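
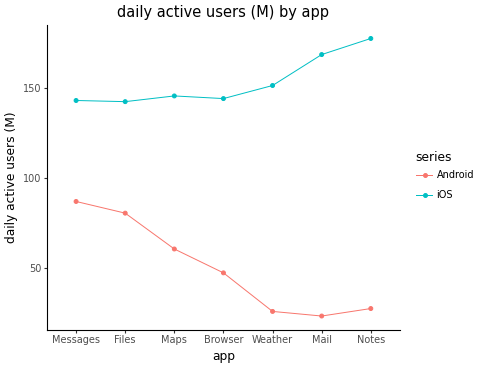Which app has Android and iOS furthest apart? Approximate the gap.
Notes, ≈ 160 M

Notes: Android ≈ 20, iOS ≈ 180 → gap ≈ 160. Next-largest (Mail) is only ≈ 140.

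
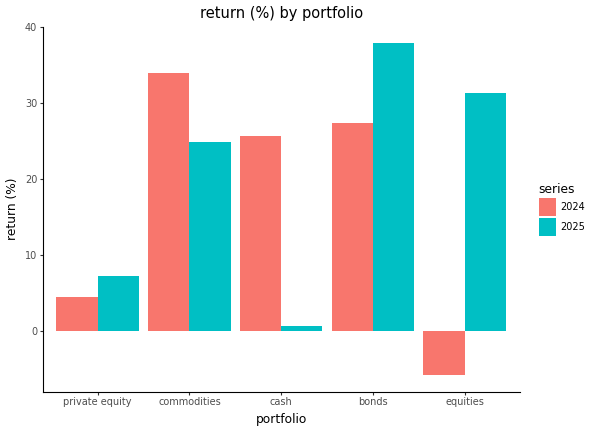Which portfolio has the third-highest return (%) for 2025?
commodities

Top 4 for 2025: bonds ≈ 40, equities ≈ 30, commodities ≈ 25, private equity ≈ 5.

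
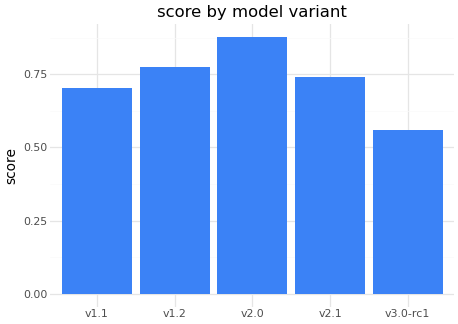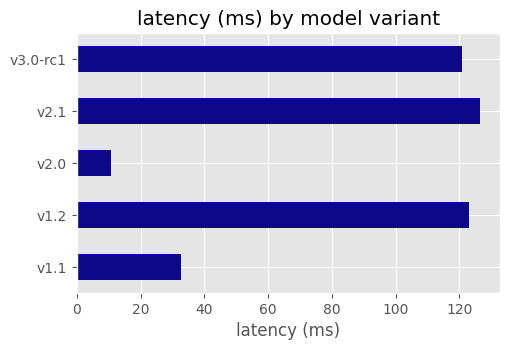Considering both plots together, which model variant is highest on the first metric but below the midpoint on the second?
v2.0

Chart 2 median latency (ms) ≈ 120; below-median model variants: v1.1, v2.0. Among those, v2.0 has the highest score (≈ 0.9).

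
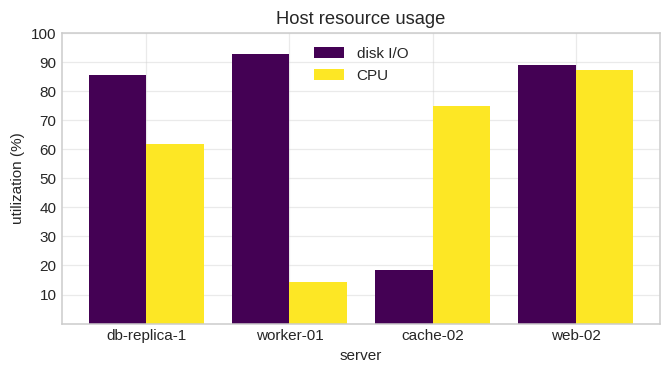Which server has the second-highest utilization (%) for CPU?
Top 3 for CPU: web-02 ≈ 90, cache-02 ≈ 80, db-replica-1 ≈ 60.

cache-02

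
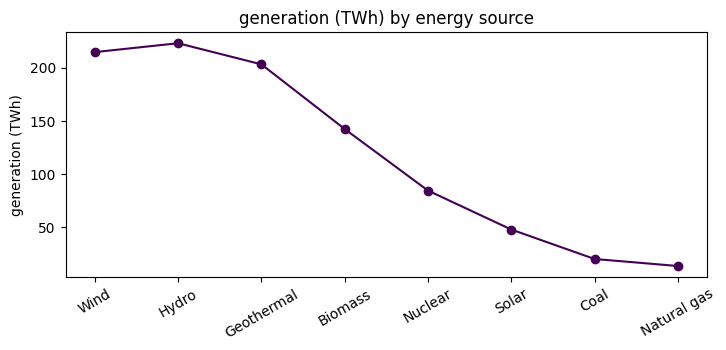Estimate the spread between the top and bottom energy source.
≈ 200

Max Hydro ≈ 220, min Natural gas ≈ 20; range ≈ 200.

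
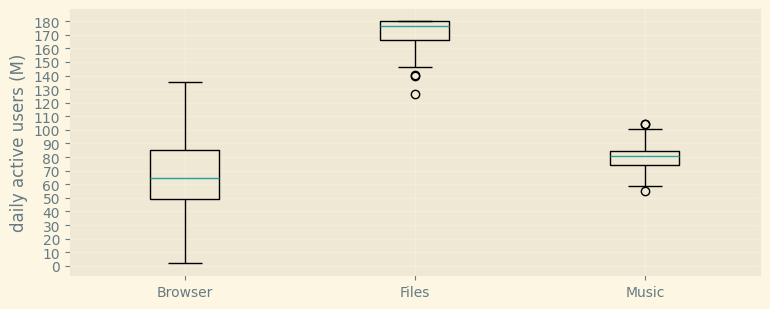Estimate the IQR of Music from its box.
≈ 10

Q3 ≈ 80, Q1 ≈ 70; IQR ≈ 10.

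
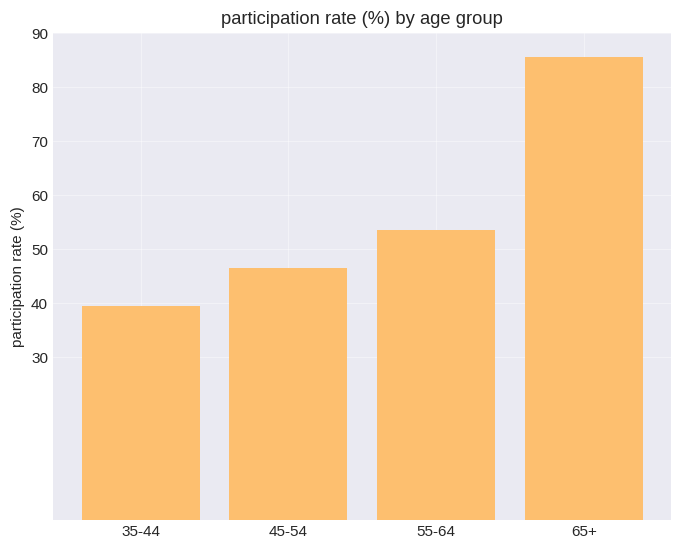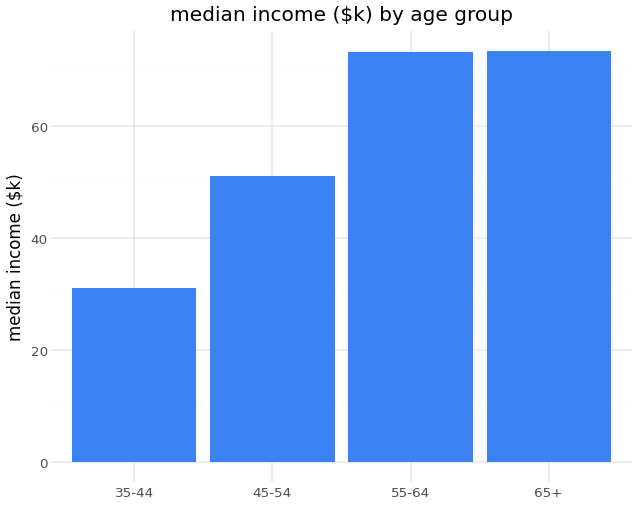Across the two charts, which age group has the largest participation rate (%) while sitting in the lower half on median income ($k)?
Chart 2 median median income ($k) ≈ 60; below-median age groups: 35-44, 45-54. Among those, 45-54 has the highest participation rate (%) (≈ 50).

45-54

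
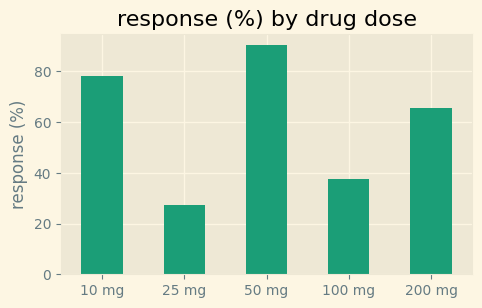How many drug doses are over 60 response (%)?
Above 60: 10 mg, 50 mg, 200 mg.

3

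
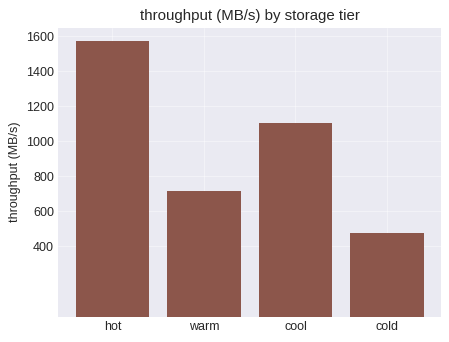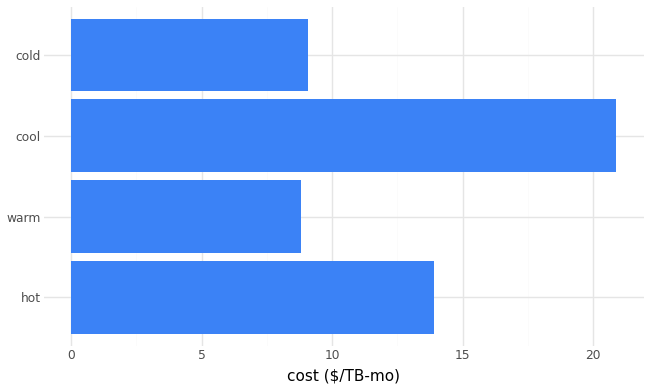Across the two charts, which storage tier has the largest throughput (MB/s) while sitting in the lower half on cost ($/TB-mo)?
Chart 2 median cost ($/TB-mo) ≈ 12; below-median storage tiers: warm, cold. Among those, warm has the highest throughput (MB/s) (≈ 800).

warm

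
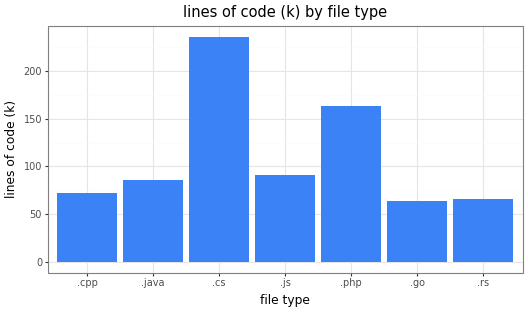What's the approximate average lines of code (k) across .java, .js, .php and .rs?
≈ 100

(80 + 100 + 160 + 60) / 4 ≈ 100.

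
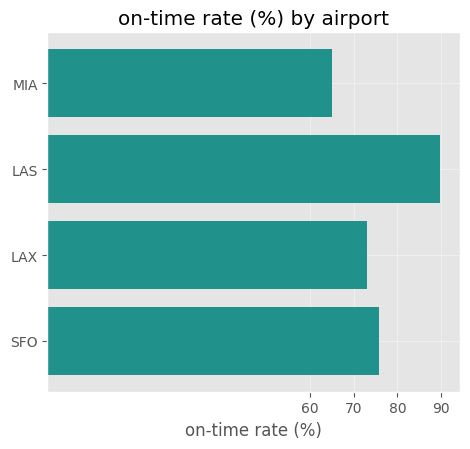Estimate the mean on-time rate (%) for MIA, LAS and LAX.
(70 + 90 + 70) / 3 ≈ 77.

≈ 77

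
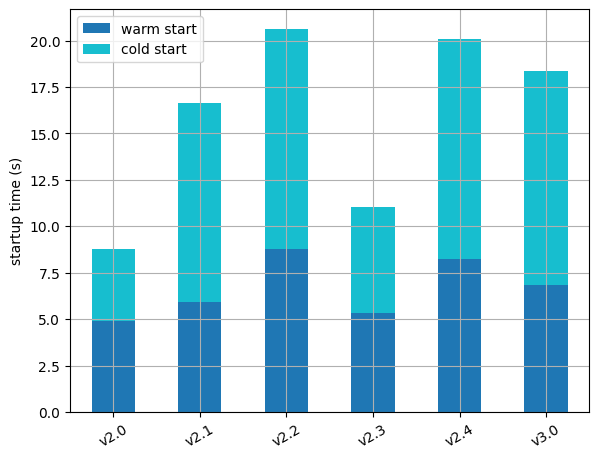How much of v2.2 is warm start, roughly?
warm start top ≈ 8, bottom ≈ 0; segment ≈ 8.

≈ 8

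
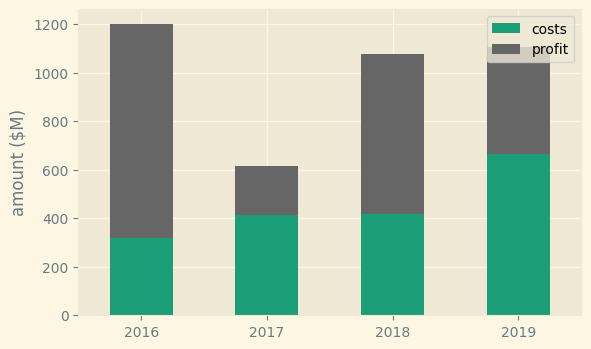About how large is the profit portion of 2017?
profit top ≈ 600, bottom ≈ 400; segment ≈ 200.

≈ 200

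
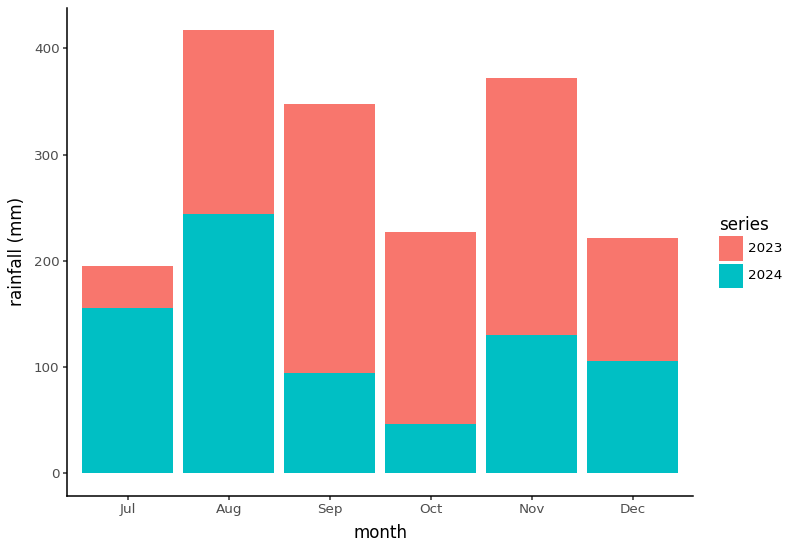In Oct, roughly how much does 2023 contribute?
≈ 200

2023 top ≈ 250, bottom ≈ 50; segment ≈ 200.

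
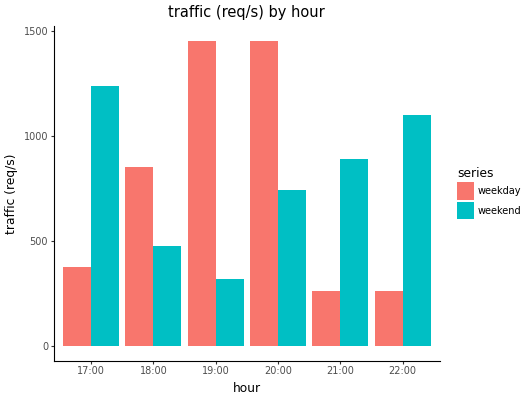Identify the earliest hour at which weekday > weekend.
18:00

17:00: weekday ≈ 400 vs weekend ≈ 1200 (not yet); 18:00: weekday ≈ 800 vs weekend ≈ 400 (first crossover).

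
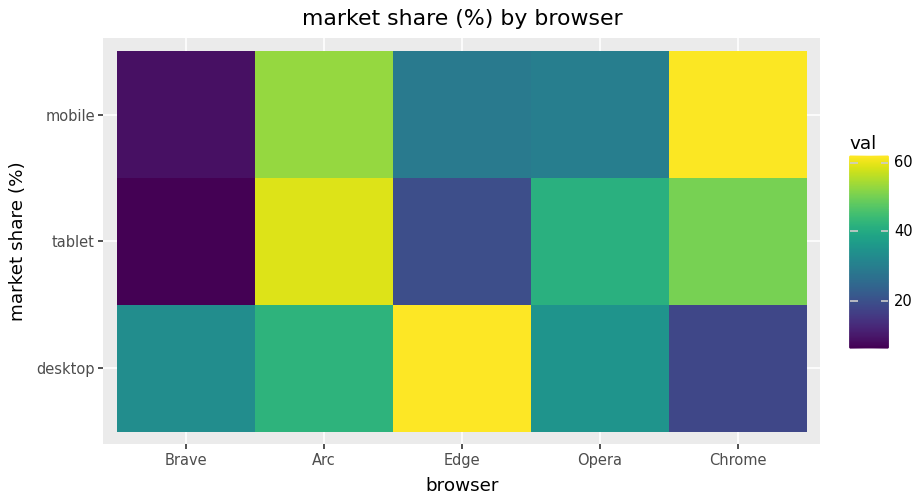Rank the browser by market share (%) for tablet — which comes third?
Opera

Top 4 for tablet: Arc ≈ 60, Chrome ≈ 50, Opera ≈ 40, Edge ≈ 20.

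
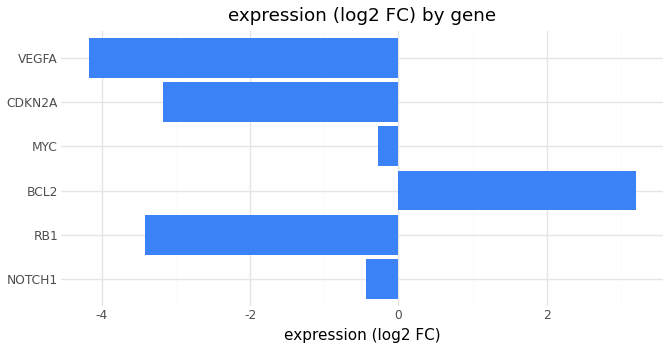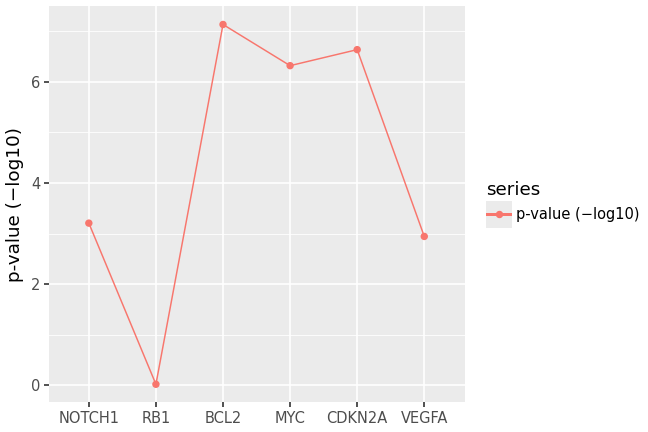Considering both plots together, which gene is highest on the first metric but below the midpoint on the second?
Chart 2 median p-value (−log10) ≈ 5; below-median genes: NOTCH1, RB1, VEGFA. Among those, NOTCH1 has the highest expression (log2 FC) (≈ -0.5).

NOTCH1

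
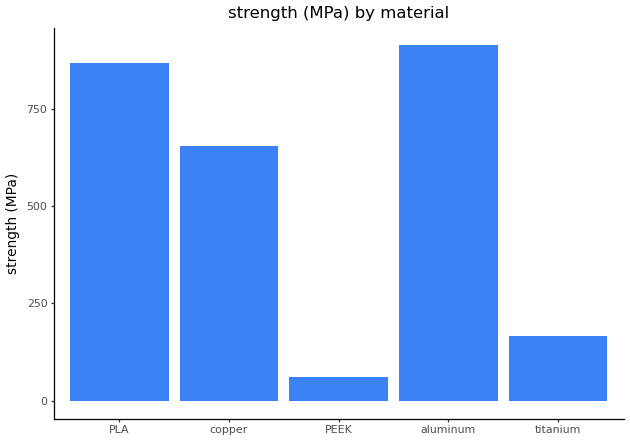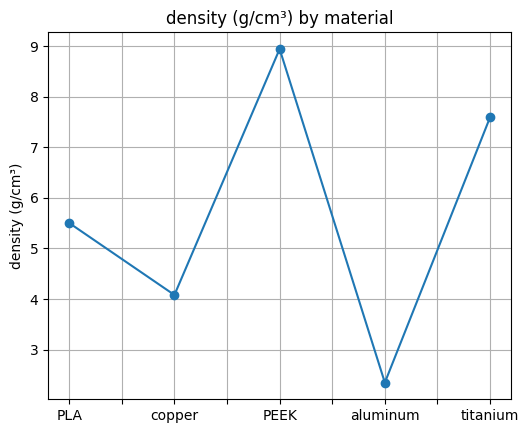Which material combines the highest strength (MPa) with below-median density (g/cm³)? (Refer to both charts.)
Chart 2 median density (g/cm³) ≈ 6; below-median materials: copper, aluminum. Among those, aluminum has the highest strength (MPa) (≈ 900).

aluminum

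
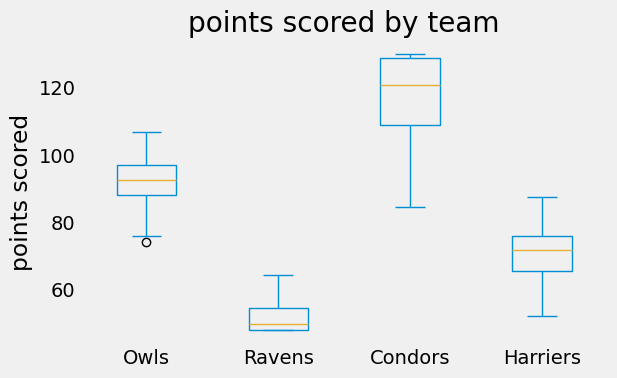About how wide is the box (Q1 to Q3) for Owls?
≈ 10

Q3 ≈ 100, Q1 ≈ 90; IQR ≈ 10.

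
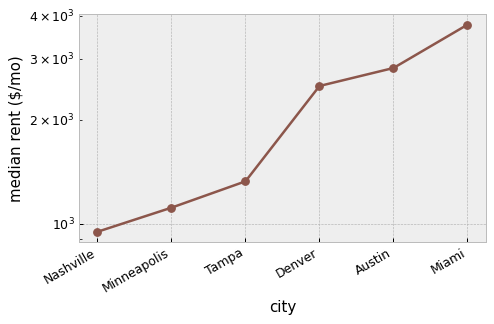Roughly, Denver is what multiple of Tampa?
≈ 1.67×

Denver ≈ 2500, Tampa ≈ 1500; 2500/1500 ≈ 1.67.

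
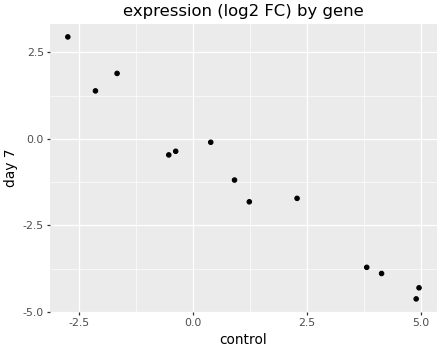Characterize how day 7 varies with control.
negative, strong

Points are negatively correlated; strong (|r| ≈ 1.0).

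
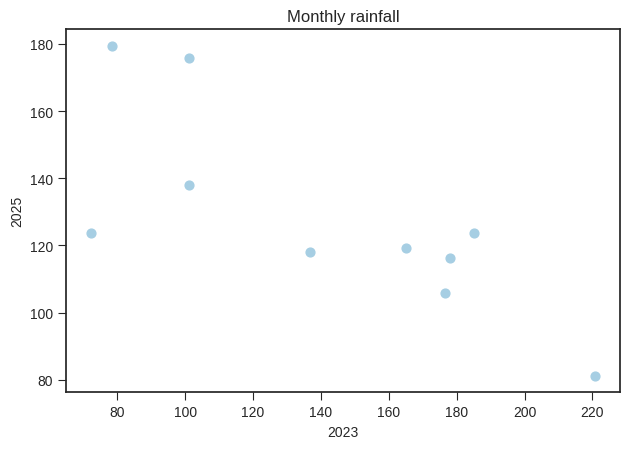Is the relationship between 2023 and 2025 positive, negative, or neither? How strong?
Points are negatively correlated; strong (|r| ≈ 0.8).

negative, strong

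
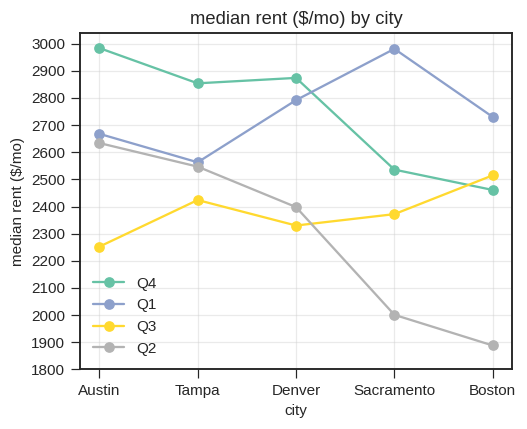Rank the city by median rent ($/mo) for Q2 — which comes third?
Top 4 for Q2: Austin ≈ 2600, Tampa ≈ 2500, Denver ≈ 2400, Sacramento ≈ 2000.

Denver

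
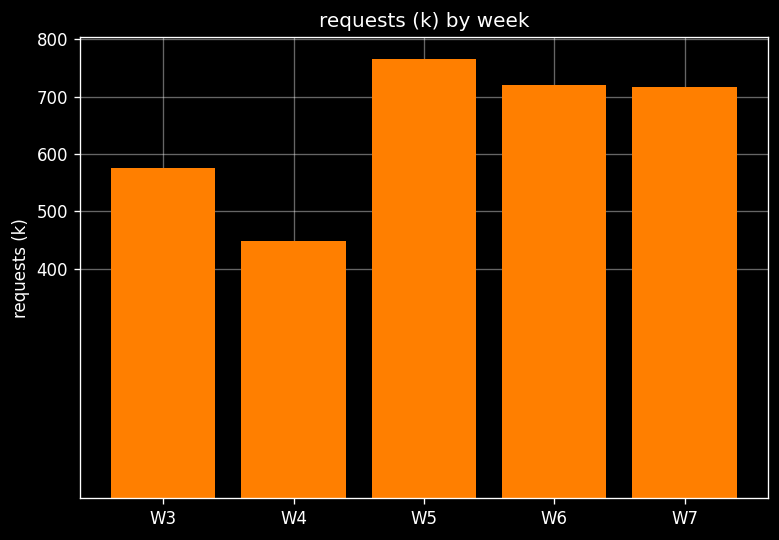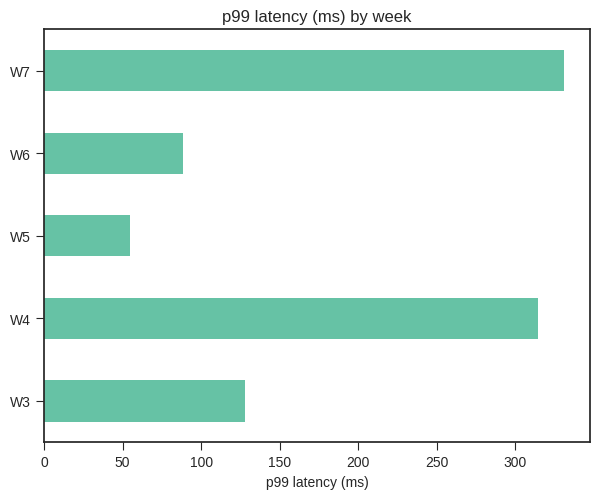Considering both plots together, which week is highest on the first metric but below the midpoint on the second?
Chart 2 median p99 latency (ms) ≈ 150; below-median weeks: W5, W6. Among those, W5 has the highest requests (k) (≈ 800).

W5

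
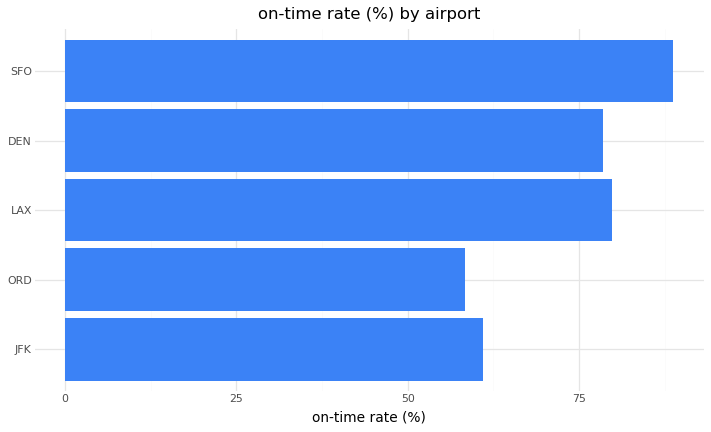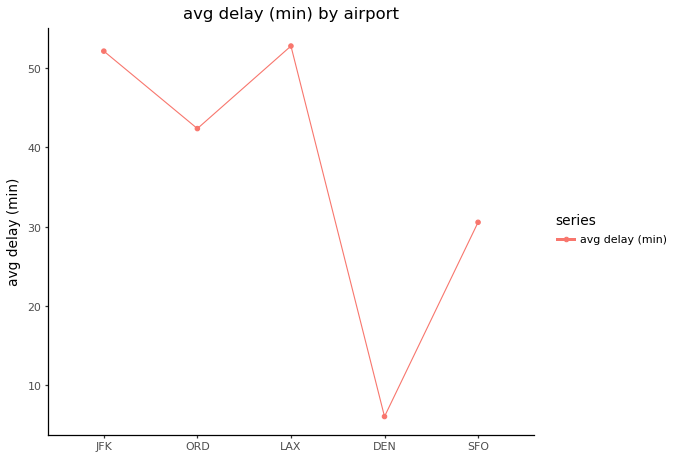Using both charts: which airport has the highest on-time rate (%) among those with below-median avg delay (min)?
SFO

Chart 2 median avg delay (min) ≈ 40; below-median airports: DEN, SFO. Among those, SFO has the highest on-time rate (%) (≈ 90).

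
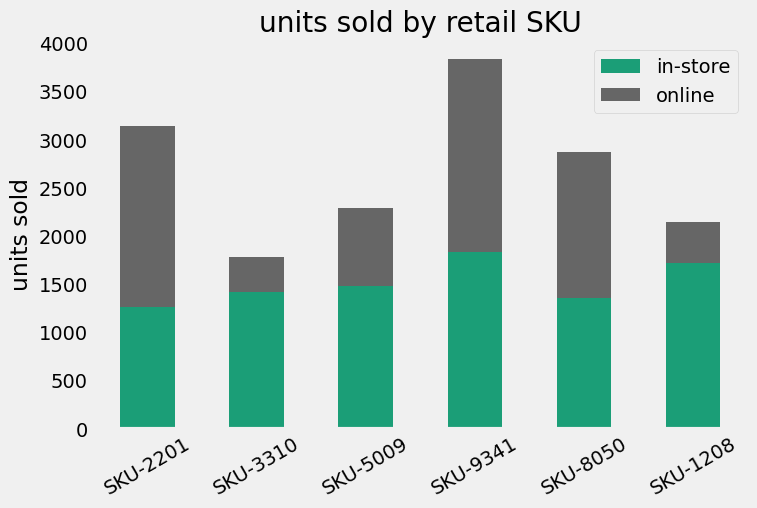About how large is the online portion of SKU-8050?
≈ 1500

online top ≈ 3000, bottom ≈ 1500; segment ≈ 1500.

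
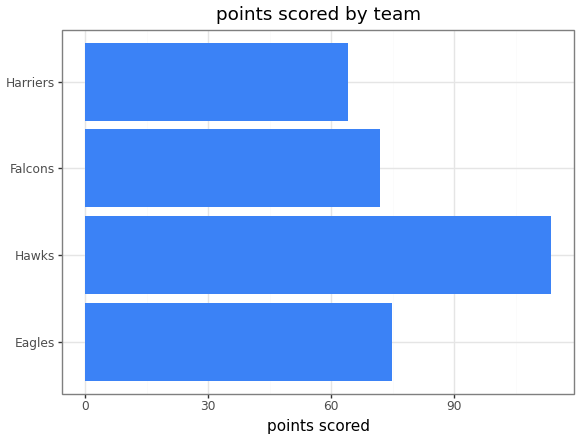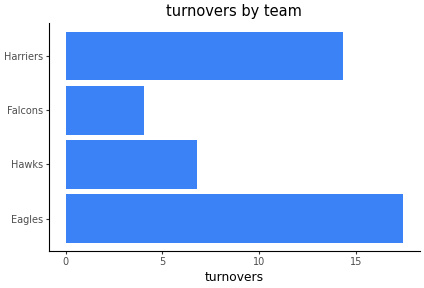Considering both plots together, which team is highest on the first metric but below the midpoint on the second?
Chart 2 median turnovers ≈ 10; below-median teams: Hawks, Falcons. Among those, Hawks has the highest points scored (≈ 120).

Hawks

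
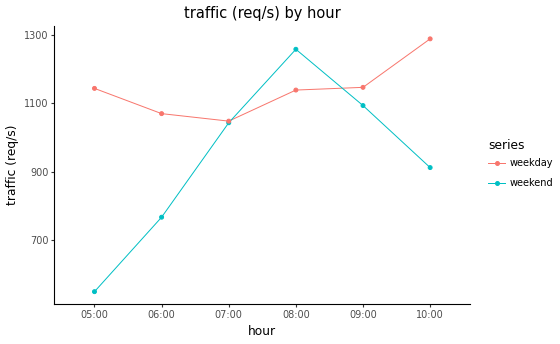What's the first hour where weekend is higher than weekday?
07:00: weekend ≈ 1000 vs weekday ≈ 1000 (not yet); 08:00: weekend ≈ 1300 vs weekday ≈ 1100 (first crossover).

08:00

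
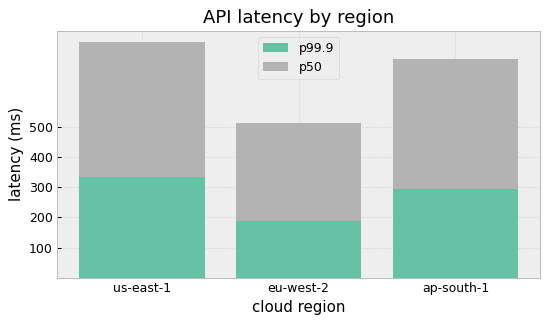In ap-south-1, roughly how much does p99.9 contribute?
≈ 300

p99.9 top ≈ 300, bottom ≈ 0; segment ≈ 300.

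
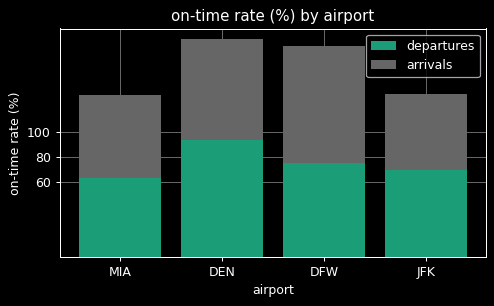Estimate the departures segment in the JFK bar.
≈ 60

departures top ≈ 60, bottom ≈ 0; segment ≈ 60.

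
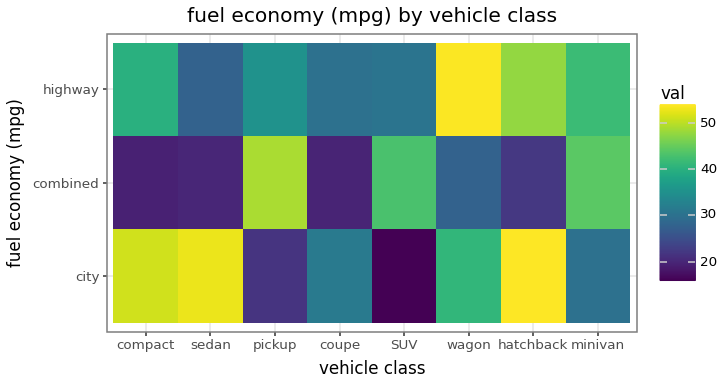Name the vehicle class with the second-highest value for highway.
hatchback

Top 3 for highway: wagon ≈ 55, hatchback ≈ 50, minivan ≈ 40.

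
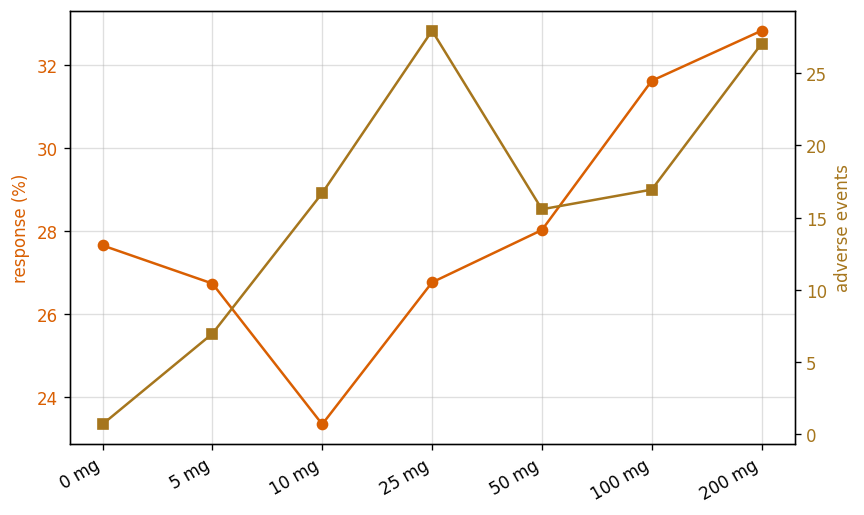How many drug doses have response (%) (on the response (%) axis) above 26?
Above 26: 0 mg, 5 mg, 25 mg, 50 mg, 100 mg, 200 mg.

6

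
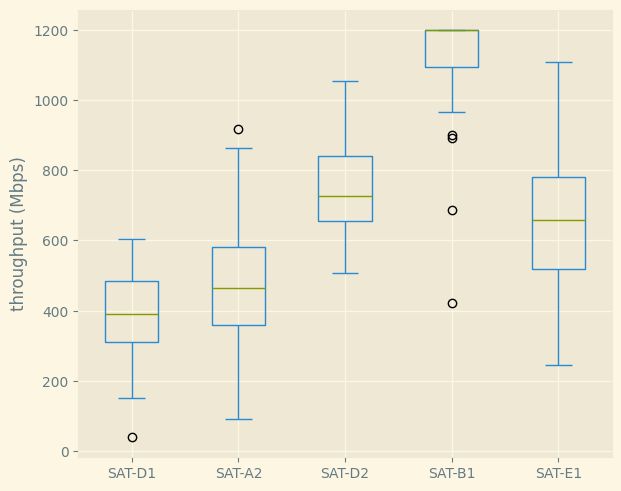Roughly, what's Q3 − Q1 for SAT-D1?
≈ 200

Q3 ≈ 500, Q1 ≈ 300; IQR ≈ 200.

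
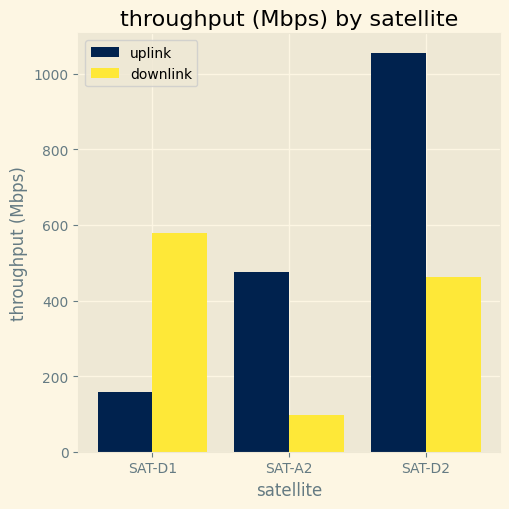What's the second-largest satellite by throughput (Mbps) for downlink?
SAT-D2

Top 3 for downlink: SAT-D1 ≈ 600, SAT-D2 ≈ 500, SAT-A2 ≈ 100.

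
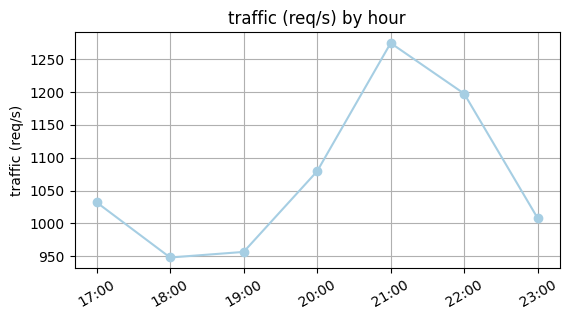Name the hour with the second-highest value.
22:00

Top 3: 21:00 ≈ 1250, 22:00 ≈ 1200, 20:00 ≈ 1100.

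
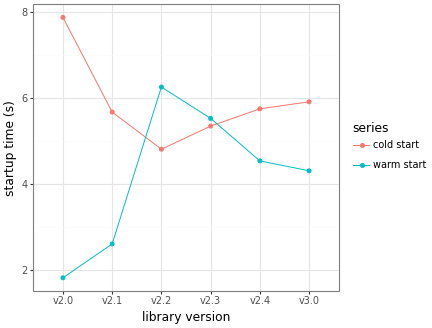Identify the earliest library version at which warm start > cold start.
v2.1: warm start ≈ 3 vs cold start ≈ 6 (not yet); v2.2: warm start ≈ 6 vs cold start ≈ 5 (first crossover).

v2.2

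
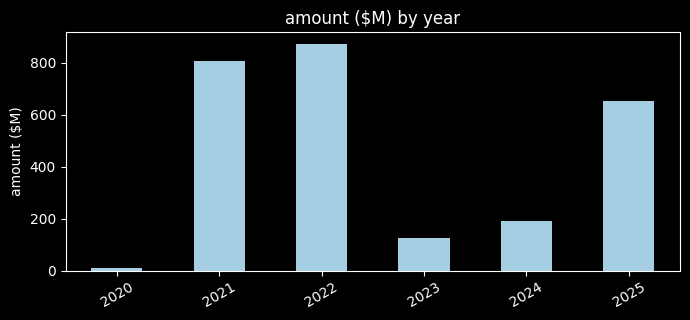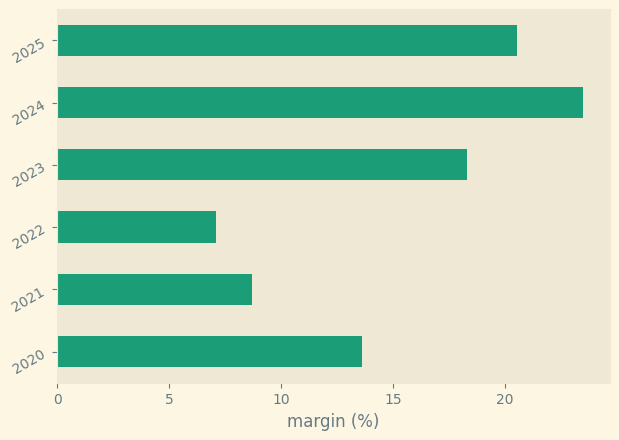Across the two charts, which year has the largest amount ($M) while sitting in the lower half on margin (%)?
Chart 2 median margin (%) ≈ 15; below-median years: 2020, 2021, 2022. Among those, 2022 has the highest amount ($M) (≈ 900).

2022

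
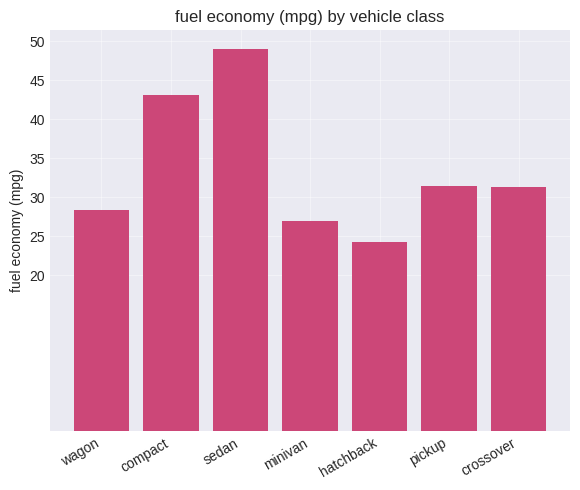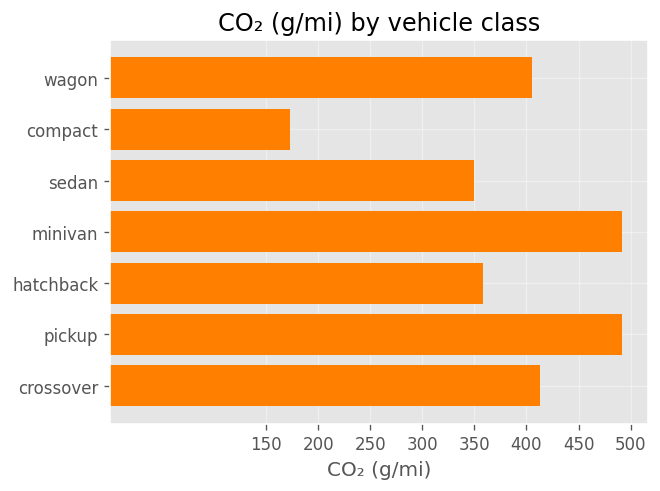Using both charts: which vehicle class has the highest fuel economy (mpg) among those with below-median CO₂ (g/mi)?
Chart 2 median CO₂ (g/mi) ≈ 400; below-median vehicle classes: compact, sedan, hatchback. Among those, sedan has the highest fuel economy (mpg) (≈ 50).

sedan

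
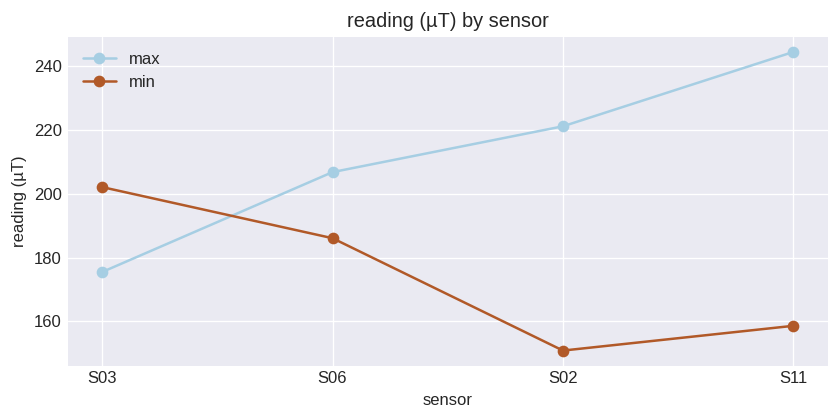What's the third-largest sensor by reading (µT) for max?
Top 4 for max: S11 ≈ 240, S02 ≈ 220, S06 ≈ 210, S03 ≈ 180.

S06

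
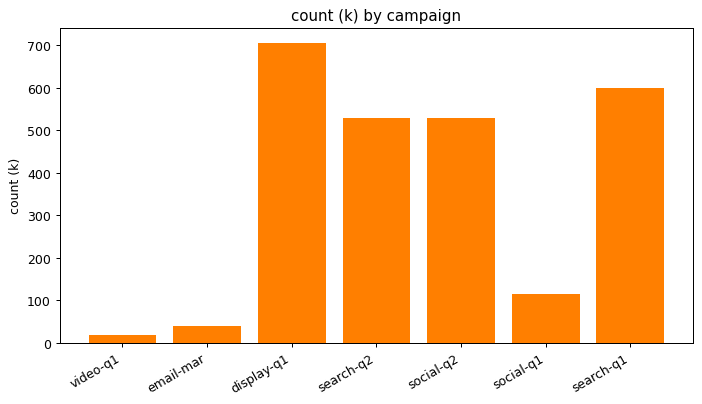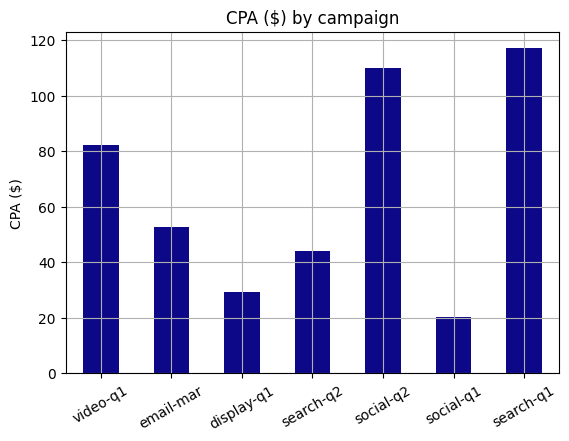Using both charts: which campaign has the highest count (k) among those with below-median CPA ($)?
Chart 2 median CPA ($) ≈ 60; below-median campaigns: display-q1, search-q2, social-q1. Among those, display-q1 has the highest count (k) (≈ 700).

display-q1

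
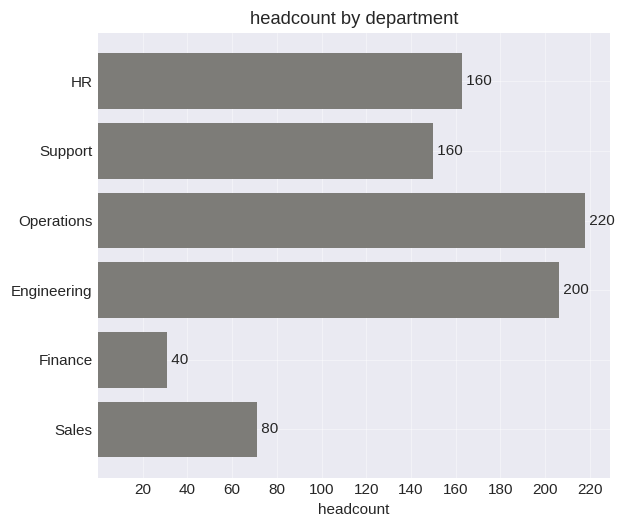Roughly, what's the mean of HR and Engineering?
(160 + 200) / 2 ≈ 180.

≈ 180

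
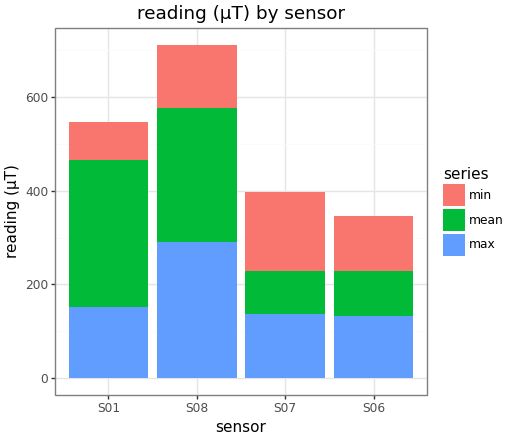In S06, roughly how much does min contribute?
≈ 100

min top ≈ 300, bottom ≈ 200; segment ≈ 100.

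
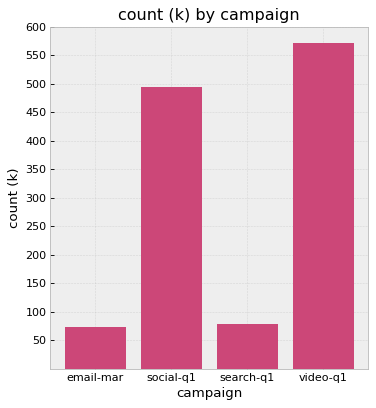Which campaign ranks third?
search-q1

Top 4: video-q1 ≈ 550, social-q1 ≈ 500, search-q1 ≈ 100, email-mar ≈ 50.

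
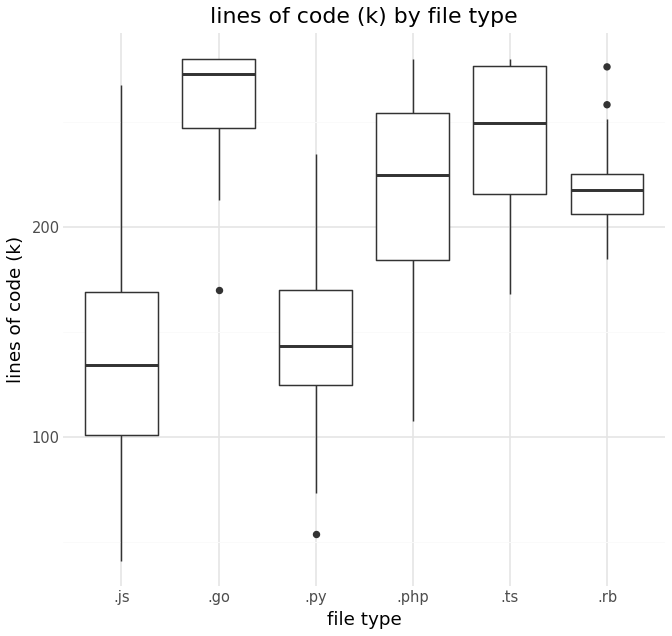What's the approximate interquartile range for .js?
≈ 60

Q3 ≈ 160, Q1 ≈ 100; IQR ≈ 60.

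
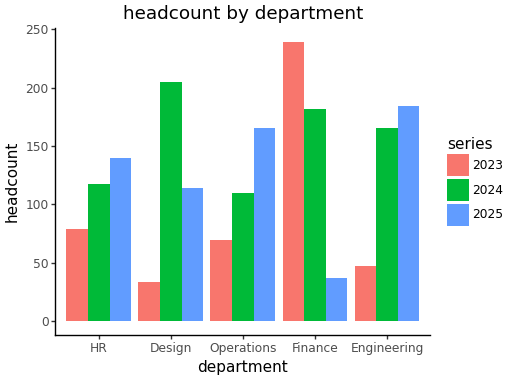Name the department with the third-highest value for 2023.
Top 4 for 2023: Finance ≈ 240, HR ≈ 80, Operations ≈ 60, Engineering ≈ 40.

Operations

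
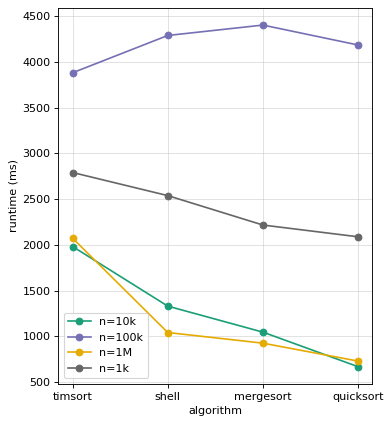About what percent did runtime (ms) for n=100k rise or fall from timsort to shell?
timsort ≈ 4000, shell ≈ 4500; (4500 − 4000) / 4000 ≈ +12.5%.

≈ +12.5%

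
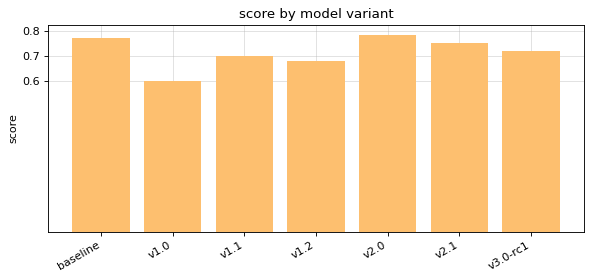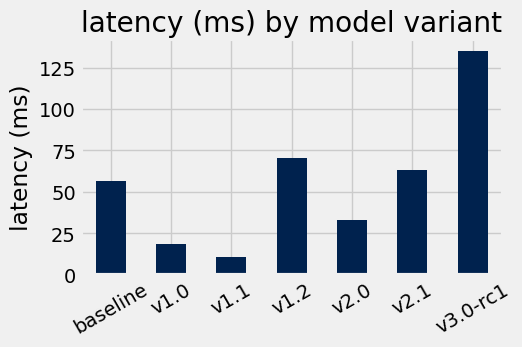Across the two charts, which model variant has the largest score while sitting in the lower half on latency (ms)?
Chart 2 median latency (ms) ≈ 60; below-median model variants: v1.0, v1.1, v2.0. Among those, v2.0 has the highest score (≈ 0.8).

v2.0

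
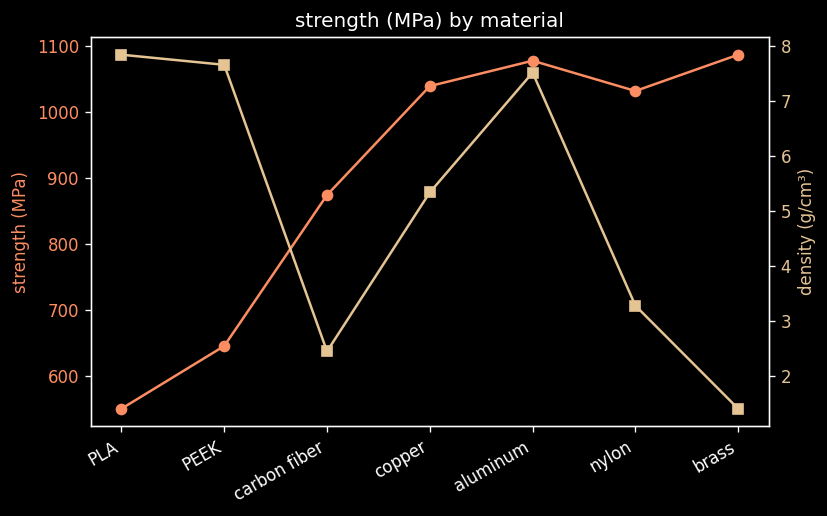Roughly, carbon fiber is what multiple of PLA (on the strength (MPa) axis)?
carbon fiber ≈ 850, PLA ≈ 550; 850/550 ≈ 1.55.

≈ 1.55×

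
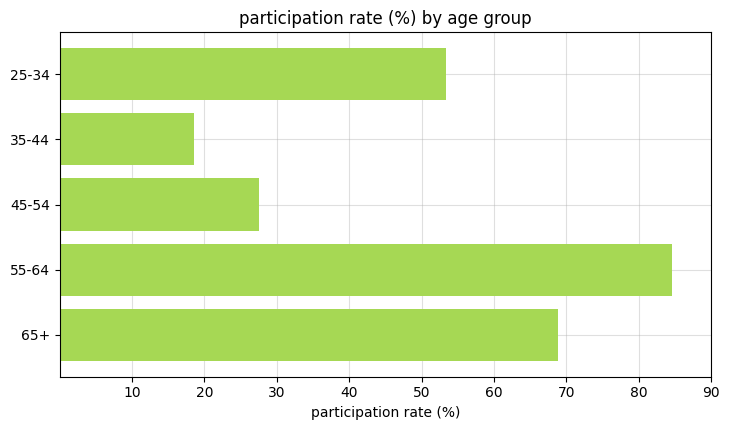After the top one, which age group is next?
Top 3: 55-64 ≈ 80, 65+ ≈ 70, 25-34 ≈ 50.

65+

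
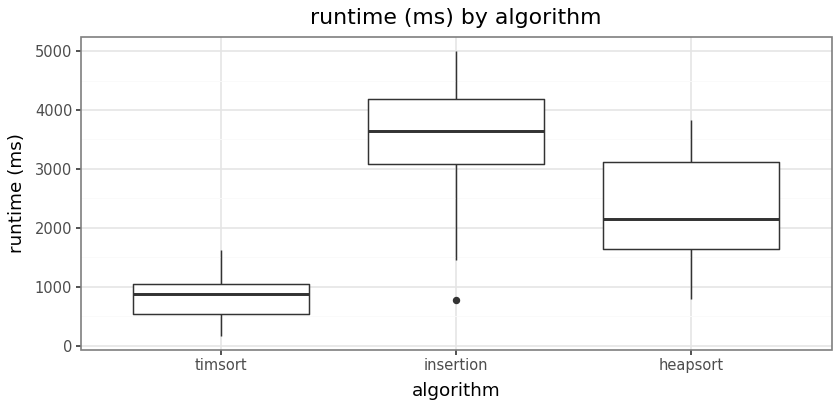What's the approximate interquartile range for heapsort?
Q3 ≈ 3000, Q1 ≈ 1500; IQR ≈ 1500.

≈ 1500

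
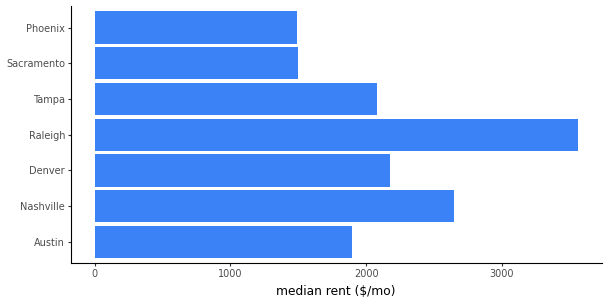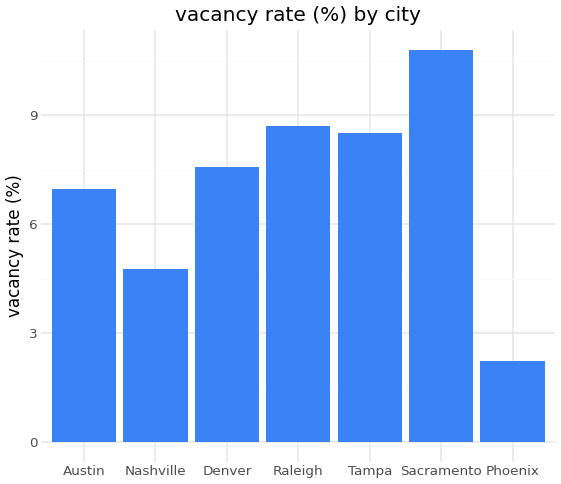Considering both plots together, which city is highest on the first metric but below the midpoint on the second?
Chart 2 median vacancy rate (%) ≈ 8; below-median cities: Austin, Nashville, Phoenix. Among those, Nashville has the highest median rent ($/mo) (≈ 2500).

Nashville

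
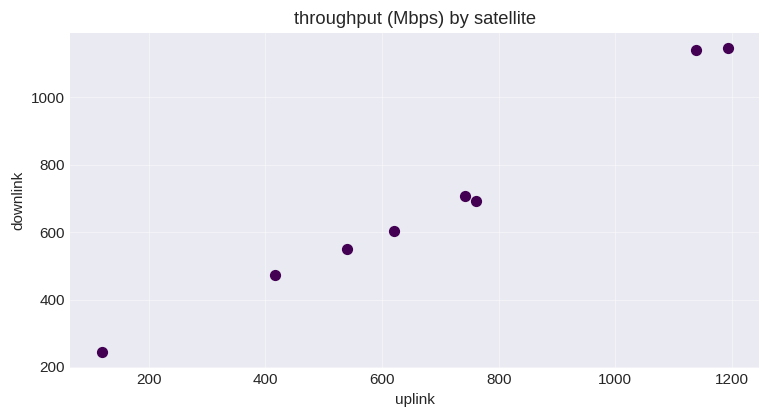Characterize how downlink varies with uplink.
Points are positively correlated; strong (|r| ≈ 1.0).

positive, strong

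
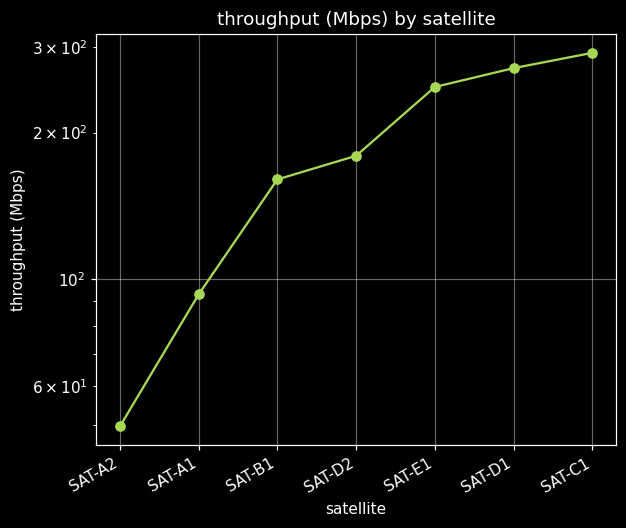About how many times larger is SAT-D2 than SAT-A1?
≈ 1.75×

SAT-D2 ≈ 175, SAT-A1 ≈ 100; 175/100 ≈ 1.75.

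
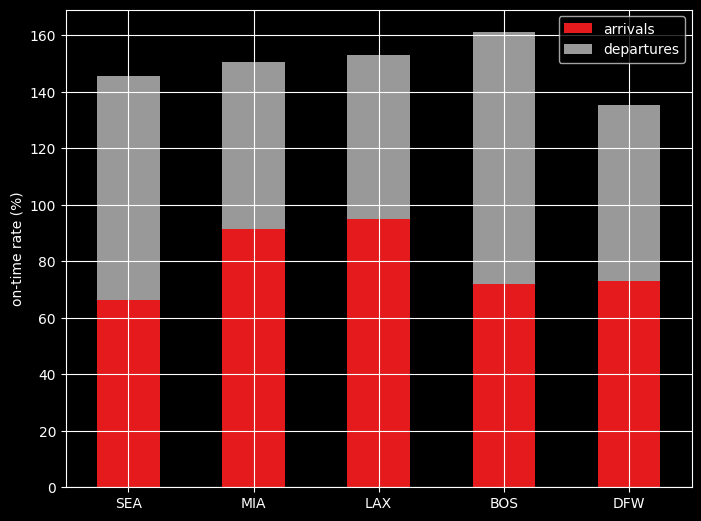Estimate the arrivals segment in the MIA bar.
arrivals top ≈ 100, bottom ≈ 0; segment ≈ 100.

≈ 100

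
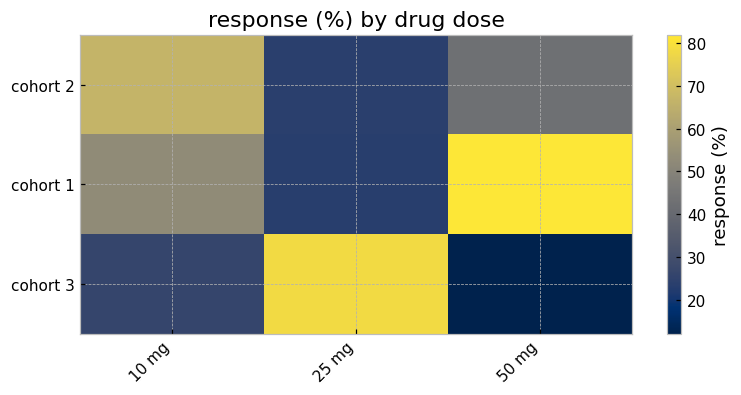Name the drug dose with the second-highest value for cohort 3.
10 mg

Top 3 for cohort 3: 25 mg ≈ 80, 10 mg ≈ 30, 50 mg ≈ 10.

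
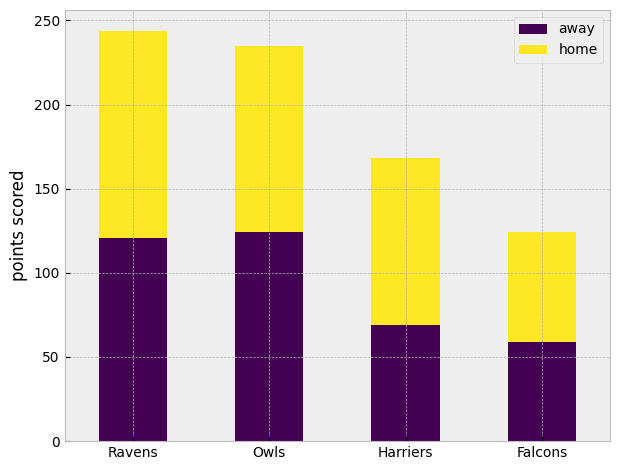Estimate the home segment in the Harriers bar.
home top ≈ 175, bottom ≈ 75; segment ≈ 100.

≈ 100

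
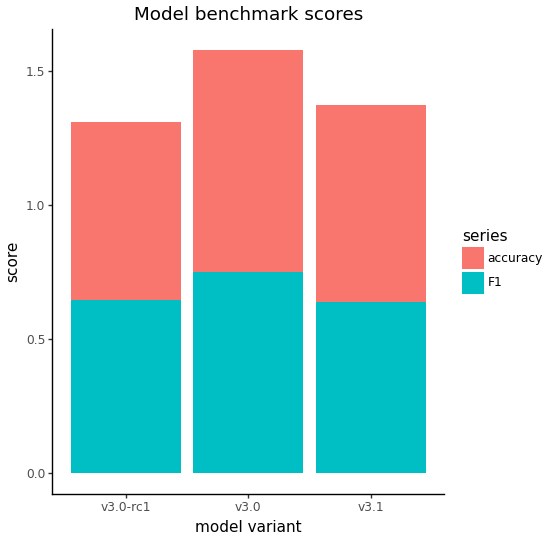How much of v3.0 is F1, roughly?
≈ 0.8

F1 top ≈ 0.8, bottom ≈ 0.0; segment ≈ 0.8.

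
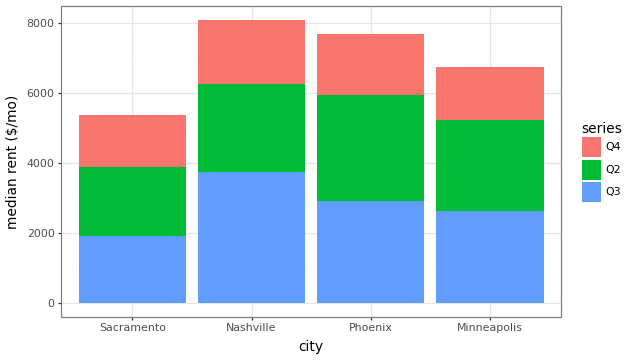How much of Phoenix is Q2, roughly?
Q2 top ≈ 6000, bottom ≈ 3000; segment ≈ 3000.

≈ 3000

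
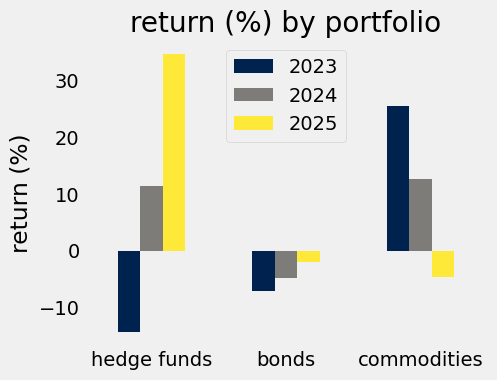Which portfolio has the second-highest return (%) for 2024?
hedge funds

Top 3 for 2024: commodities ≈ 15, hedge funds ≈ 10, bonds ≈ -5.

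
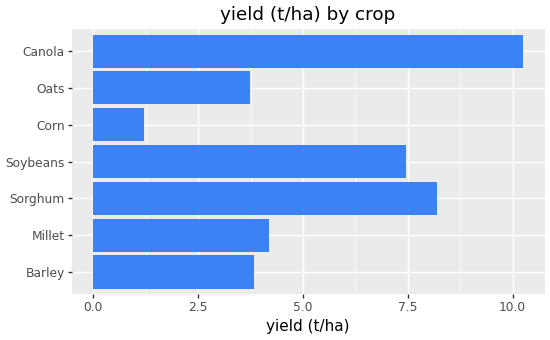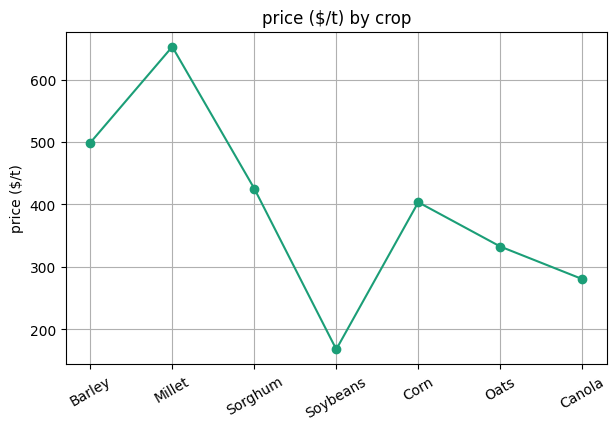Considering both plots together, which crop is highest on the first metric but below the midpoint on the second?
Chart 2 median price ($/t) ≈ 400; below-median crops: Soybeans, Oats, Canola. Among those, Canola has the highest yield (t/ha) (≈ 10).

Canola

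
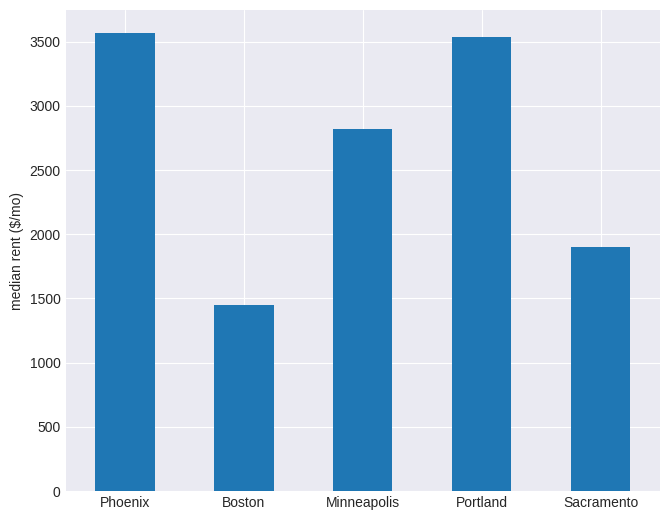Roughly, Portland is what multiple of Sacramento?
Portland ≈ 3500, Sacramento ≈ 2000; 3500/2000 ≈ 1.75.

≈ 1.75×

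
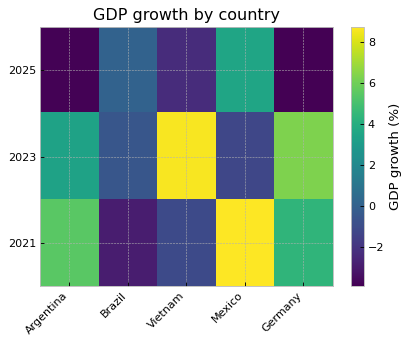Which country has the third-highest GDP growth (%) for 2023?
Argentina

Top 4 for 2023: Vietnam ≈ 8, Germany ≈ 6, Argentina ≈ 4, Brazil ≈ 0.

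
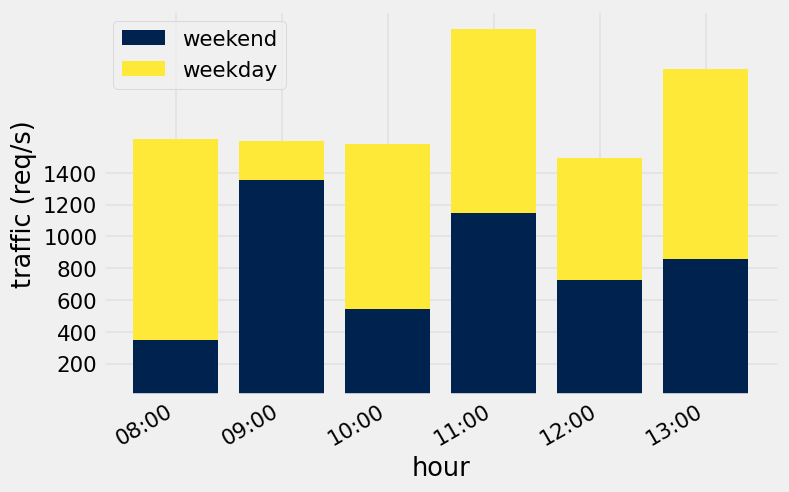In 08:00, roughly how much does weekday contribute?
≈ 1200

weekday top ≈ 1600, bottom ≈ 400; segment ≈ 1200.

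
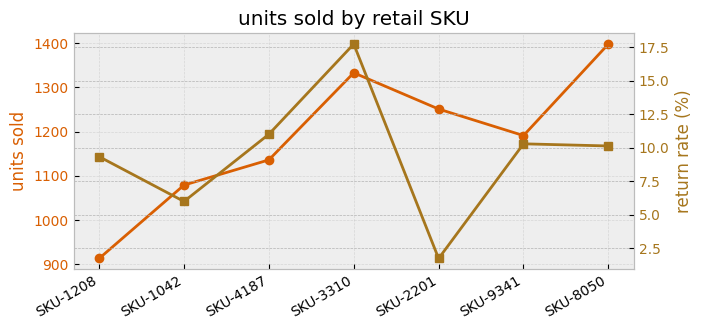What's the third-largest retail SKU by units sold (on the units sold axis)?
Top 4 (on the units sold axis): SKU-8050 ≈ 1400, SKU-3310 ≈ 1350, SKU-2201 ≈ 1250, SKU-9341 ≈ 1200.

SKU-2201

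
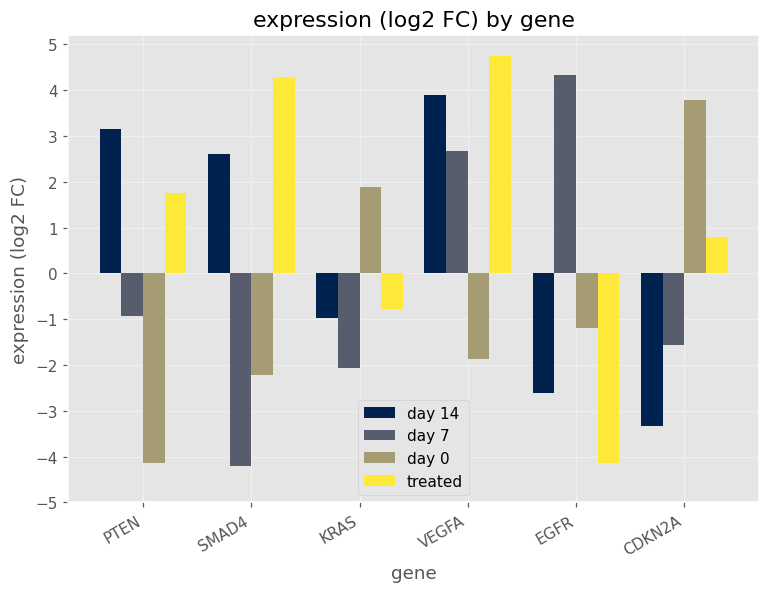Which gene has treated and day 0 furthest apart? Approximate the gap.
VEGFA, ≈ 7 log2 FC

VEGFA: treated ≈ 5, day 0 ≈ -2 → gap ≈ 7. Next-largest (SMAD4) is only ≈ 6.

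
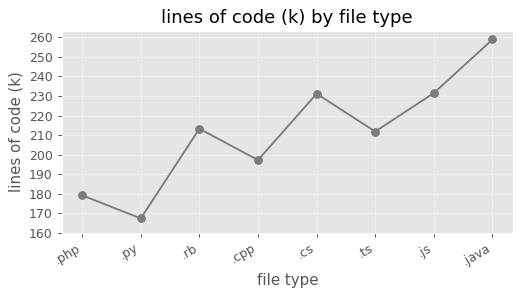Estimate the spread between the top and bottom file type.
Max .java ≈ 260, min .py ≈ 170; range ≈ 90.

≈ 90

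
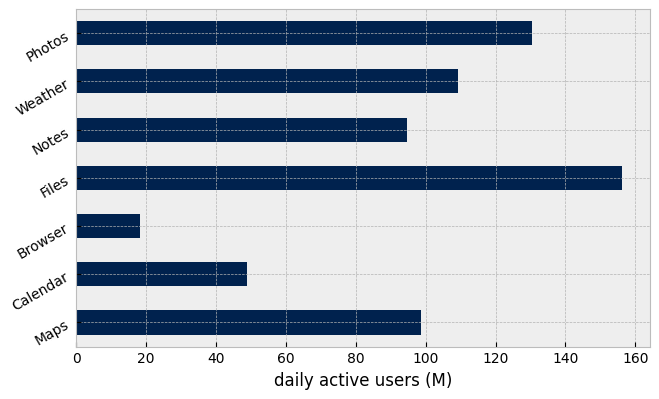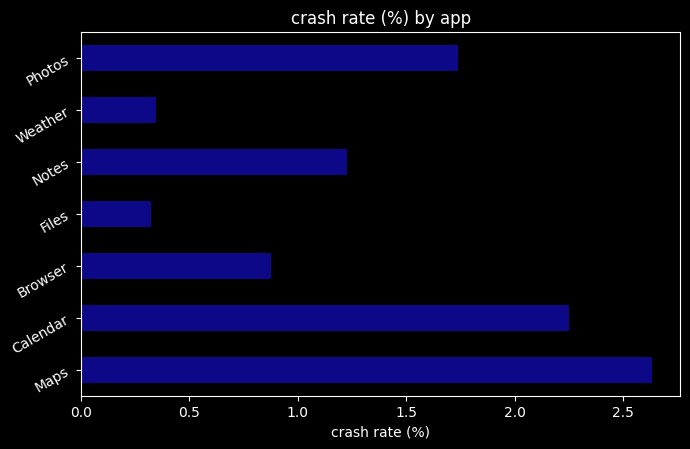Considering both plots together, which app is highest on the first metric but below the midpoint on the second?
Chart 2 median crash rate (%) ≈ 1; below-median apps: Browser, Files, Weather. Among those, Files has the highest daily active users (M) (≈ 160).

Files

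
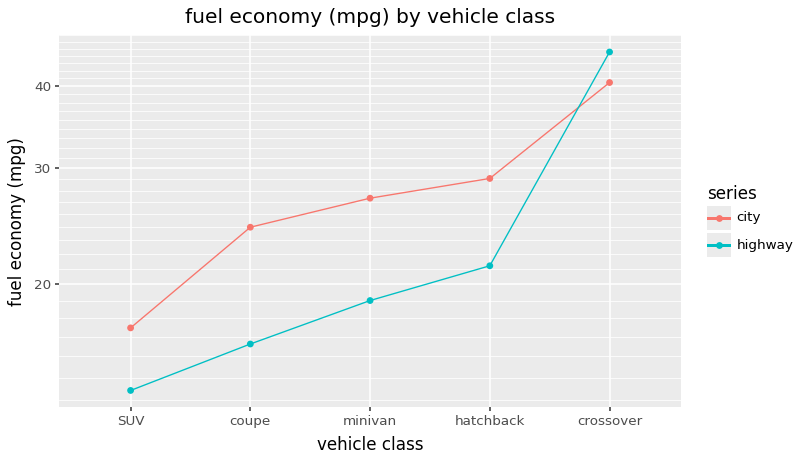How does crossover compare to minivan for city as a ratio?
≈ 1.6×

crossover ≈ 40, minivan ≈ 25; 40/25 ≈ 1.6.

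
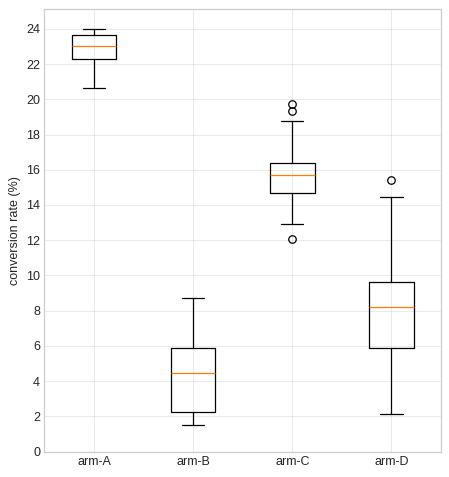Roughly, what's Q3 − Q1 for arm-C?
≈ 2

Q3 ≈ 16, Q1 ≈ 14; IQR ≈ 2.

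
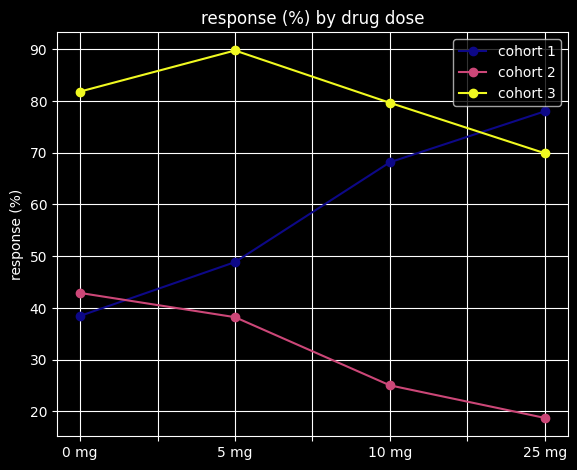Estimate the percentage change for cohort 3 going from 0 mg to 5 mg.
0 mg ≈ 80, 5 mg ≈ 90; (90 − 80) / 80 ≈ +12.5%.

≈ +12.5%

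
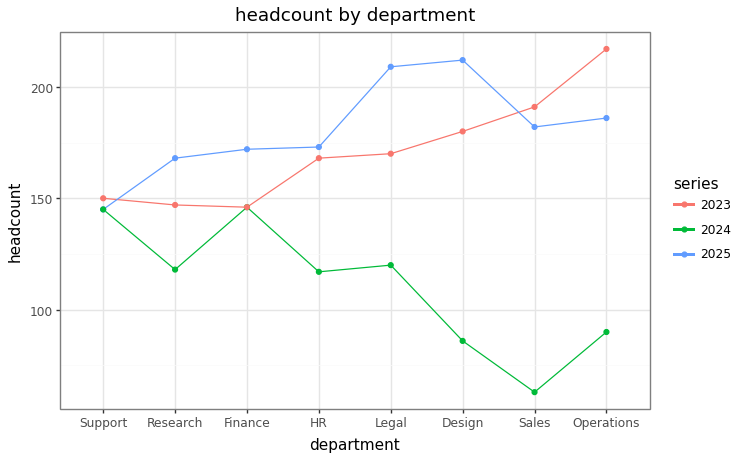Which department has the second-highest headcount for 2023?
Top 3 for 2023: Operations ≈ 220, Sales ≈ 200, Design ≈ 180.

Sales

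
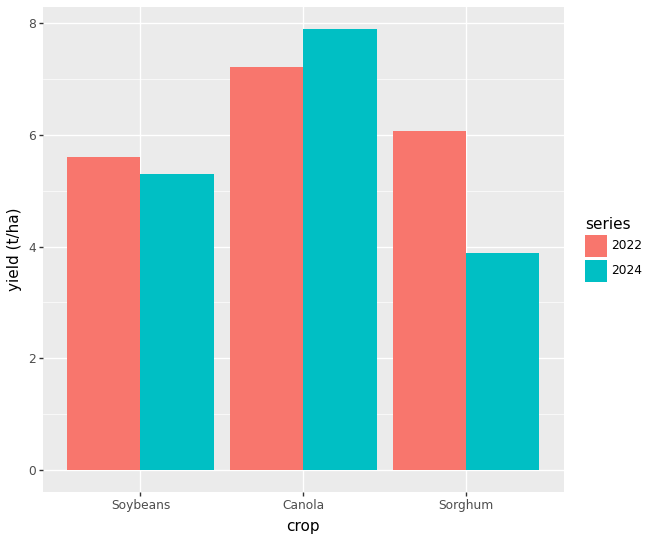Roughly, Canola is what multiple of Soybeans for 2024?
≈ 1.6×

Canola ≈ 8, Soybeans ≈ 5; 8/5 ≈ 1.6.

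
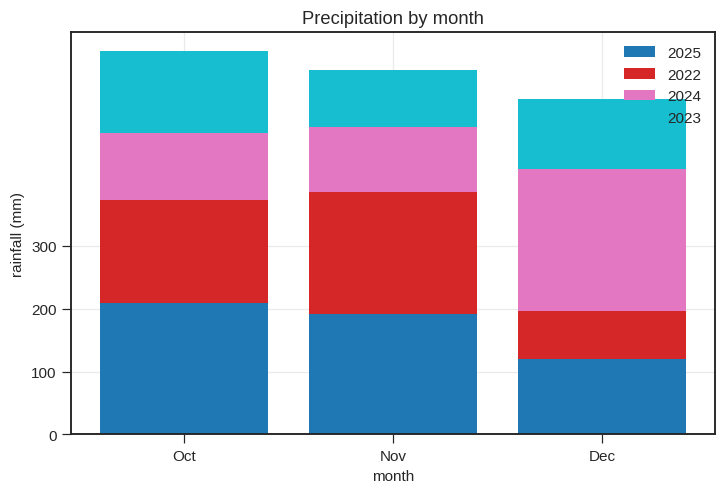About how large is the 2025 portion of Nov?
≈ 200

2025 top ≈ 200, bottom ≈ 0; segment ≈ 200.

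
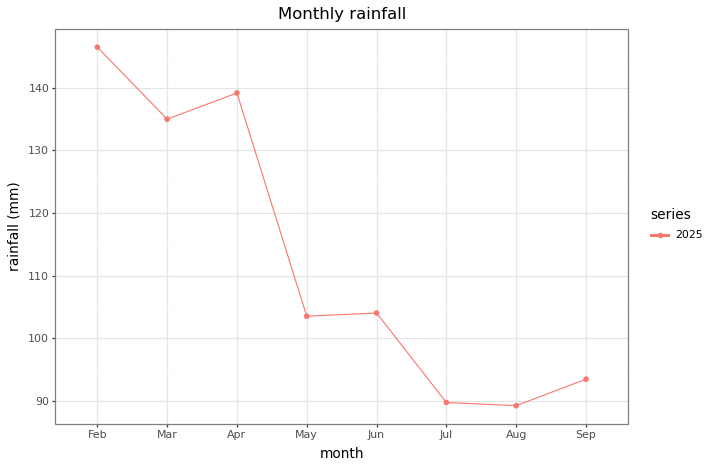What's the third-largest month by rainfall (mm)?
Top 4: Feb ≈ 145, Apr ≈ 140, Mar ≈ 135, Jun ≈ 105.

Mar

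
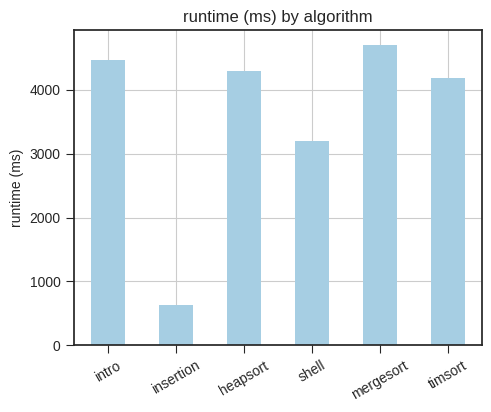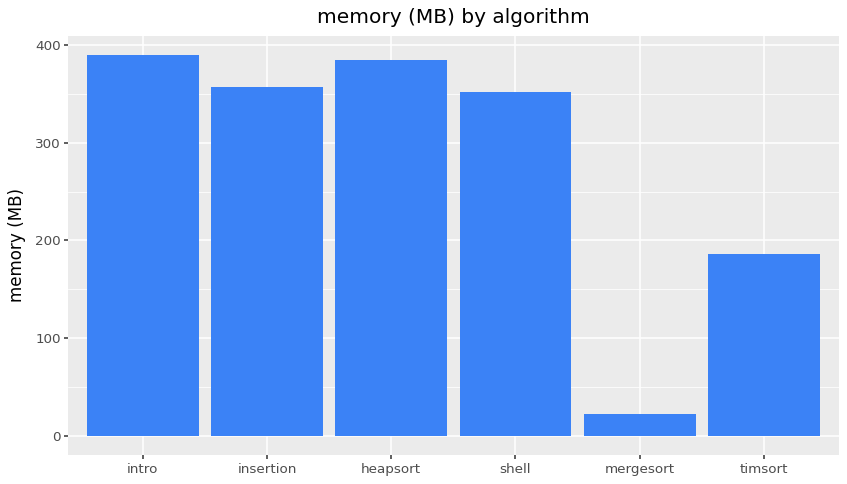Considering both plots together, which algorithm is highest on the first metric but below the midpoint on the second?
Chart 2 median memory (MB) ≈ 350; below-median algorithms: shell, mergesort, timsort. Among those, mergesort has the highest runtime (ms) (≈ 4500).

mergesort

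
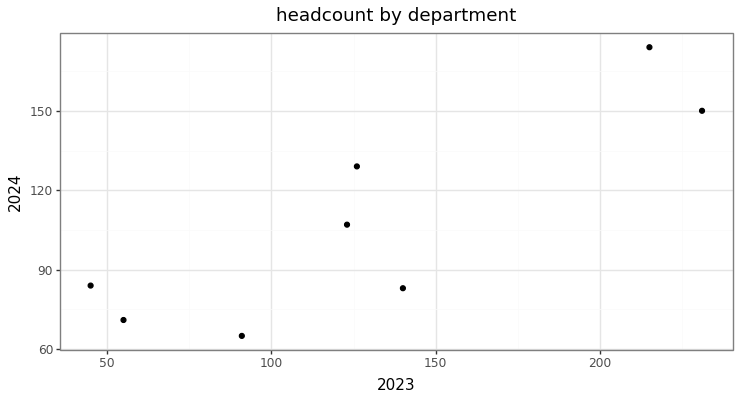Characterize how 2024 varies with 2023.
positive, strong

Points are positively correlated; strong (|r| ≈ 0.9).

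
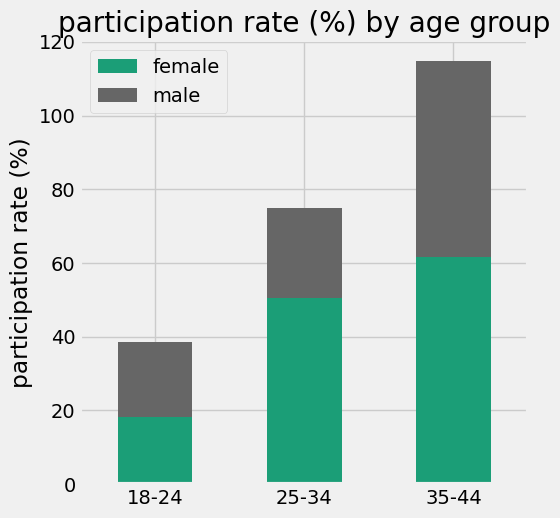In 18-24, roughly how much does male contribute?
≈ 20

male top ≈ 40, bottom ≈ 20; segment ≈ 20.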